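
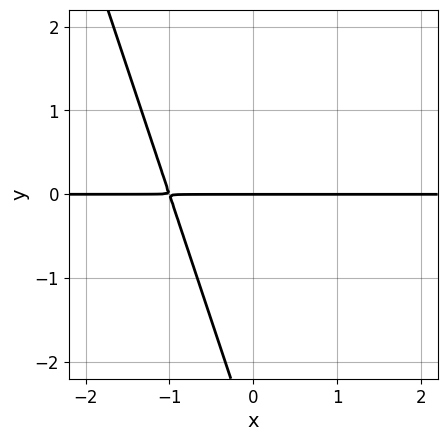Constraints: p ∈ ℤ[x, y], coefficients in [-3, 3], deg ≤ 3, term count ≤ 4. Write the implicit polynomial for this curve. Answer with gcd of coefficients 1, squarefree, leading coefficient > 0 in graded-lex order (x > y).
(a) Degree: a generic line meets the curve in up to 2 points, so deg p = 2.
(b) From the visible intercepts: it crosses the y-axis at the gridline y = 0; the visible x-axis segment lies entirely on the curve.
(c) Fitting integer coefficients to these (and the overall shape) gives p.

3*x*y + y^2 + 3*y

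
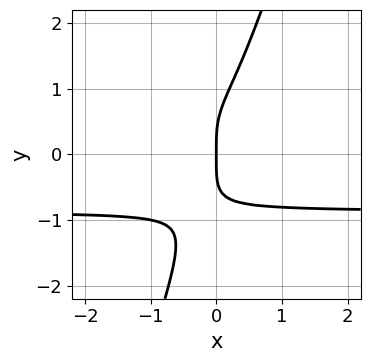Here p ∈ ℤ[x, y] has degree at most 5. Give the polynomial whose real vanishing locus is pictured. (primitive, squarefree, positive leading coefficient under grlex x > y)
3*x*y^3 - y^4 + 2*x

First, the degree is 4 — a generic line meets the curve in up to 4 points.
Then, checking where it meets the axes: one x-axis crossing is at x = 0; one y-axis crossing is at y = 0.
Finally, these observations pin down the coefficients.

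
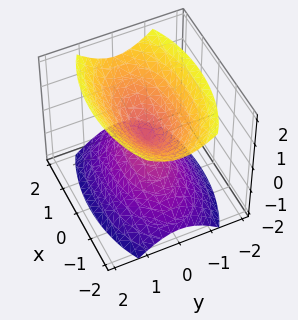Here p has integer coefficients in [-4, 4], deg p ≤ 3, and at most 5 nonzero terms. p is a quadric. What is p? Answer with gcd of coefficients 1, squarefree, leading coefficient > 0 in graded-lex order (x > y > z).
x^2 + 3*y^2 - 2*z^2

First, I count 2 distinct pieces. They look like related sheets of one shape, so recover p as a whole.
Then, the degree is 2 — a double cone through the origin; a quadric.
Next, symmetries: mirror symmetry x ↦ −x ⇒ only even powers of x; it's symmetric under z → −z, forcing even powers of z; it's symmetric under y → −y, forcing even powers of y.
Then, against the integer gridlines: one z-axis crossing is at z = 0; it meets the x-axis at x = 0 (among the integer gridlines); one y-axis crossing is at y = 0.
Finally, these observations pin down the coefficients.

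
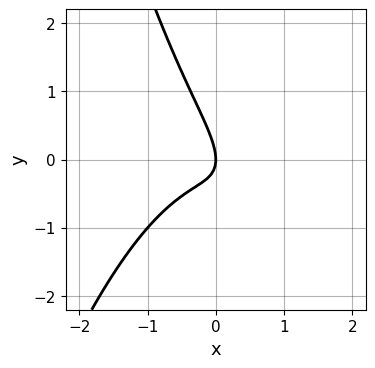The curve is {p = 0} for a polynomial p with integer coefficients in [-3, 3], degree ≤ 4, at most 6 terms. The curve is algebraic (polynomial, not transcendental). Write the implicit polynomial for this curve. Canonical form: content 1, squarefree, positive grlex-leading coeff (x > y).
First, deg p = 3. A generic line meets the curve in up to 3 points.
Next, checking where it meets the axes: it crosses the x-axis at the gridline x = 0; one y-axis crossing is at y = 0.
Finally, the integer polynomial consistent with all of this is the stated p.

3*x^3 + 3*x*y + 2*y^2 + 2*x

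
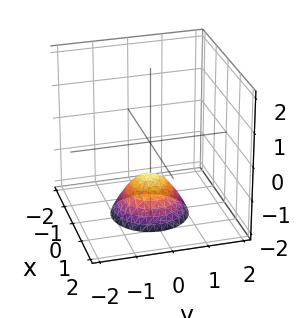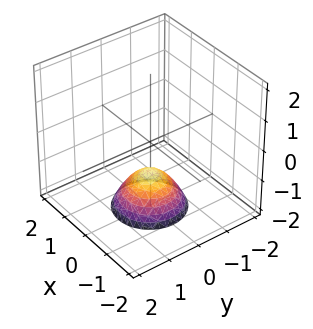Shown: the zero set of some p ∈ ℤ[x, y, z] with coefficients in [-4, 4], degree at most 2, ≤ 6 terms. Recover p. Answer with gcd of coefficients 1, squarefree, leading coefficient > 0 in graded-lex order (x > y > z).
The degree is 2 — the shape is more complex than any degree-1 surface.
Symmetry: every cross-section ⟂ z is a circle, so x, y appear only via x² + y².
From the visible intercepts: it crosses the z-axis at the gridline z = -1; it misses every integer gridline on the x-axis; a circular section at z = -2 has radius exactly 1; it misses every integer gridline on the y-axis.
Solving for integer coefficients yields p as stated.

x^2 + y^2 + z + 1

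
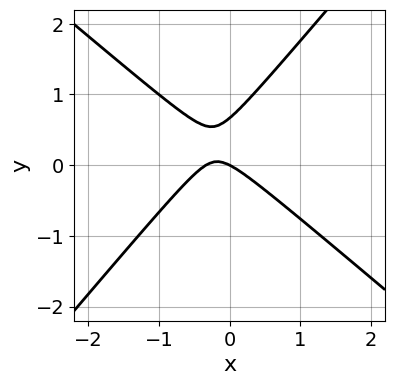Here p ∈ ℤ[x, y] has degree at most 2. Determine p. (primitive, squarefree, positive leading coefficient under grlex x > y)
Degree: the shape is more complex than any degree-1 curve, so deg p = 2.
From the visible intercepts: it crosses the y-axis at the gridline y = 0; it meets the x-axis at x = 0 (among the integer gridlines).
Together with the visible shape, these determine p as stated.

3*x^2 + x*y - 3*y^2 + x + 2*y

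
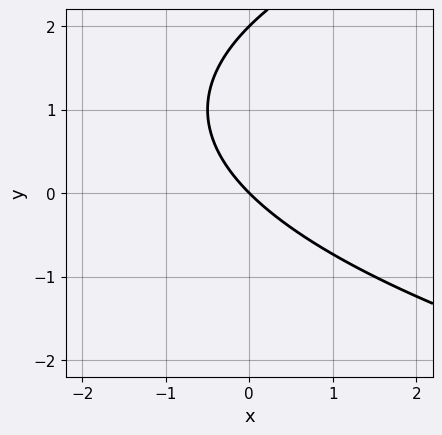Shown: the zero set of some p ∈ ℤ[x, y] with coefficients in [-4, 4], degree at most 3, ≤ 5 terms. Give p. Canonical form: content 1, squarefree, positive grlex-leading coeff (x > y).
First, deg p = 2. The shape is more complex than any degree-1 curve.
Then, observable constraints: the y-axis gridline crossings are at y ∈ {0, 2}; one x-axis crossing is at x = 0.
Finally, fitting integer coefficients to these (and the overall shape) gives p.

y^2 - 2*x - 2*y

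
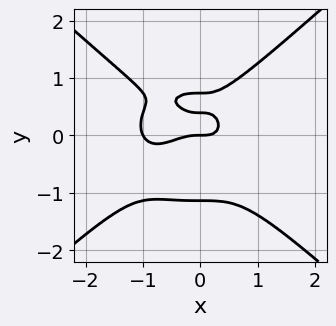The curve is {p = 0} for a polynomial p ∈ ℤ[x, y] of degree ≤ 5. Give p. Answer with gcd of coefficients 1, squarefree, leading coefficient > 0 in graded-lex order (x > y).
2*x^4 - 3*y^4 + 2*x^3 + 3*y^2 - y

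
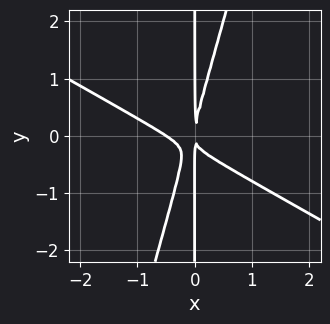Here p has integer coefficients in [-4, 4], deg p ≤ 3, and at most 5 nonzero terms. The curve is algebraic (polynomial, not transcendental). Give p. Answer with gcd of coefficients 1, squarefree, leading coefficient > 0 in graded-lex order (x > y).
deg p = 3. The shape is more complex than any degree-2 curve.
From the axis intercepts and sections: the visible y-axis segment lies entirely on the curve.
Assembling these constraints gives the stated polynomial.

2*x^3 + 3*x^2*y - x*y^2 + x^2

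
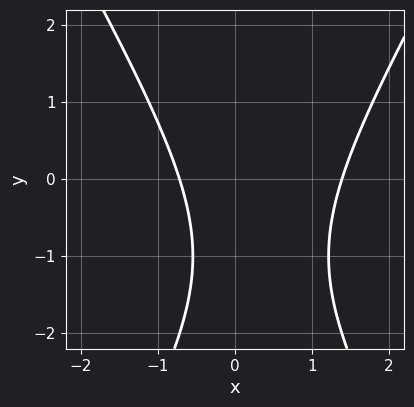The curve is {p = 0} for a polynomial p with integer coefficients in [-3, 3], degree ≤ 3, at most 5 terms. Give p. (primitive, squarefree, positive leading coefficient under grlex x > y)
3*x^2 - y^2 - 2*x - 2*y - 3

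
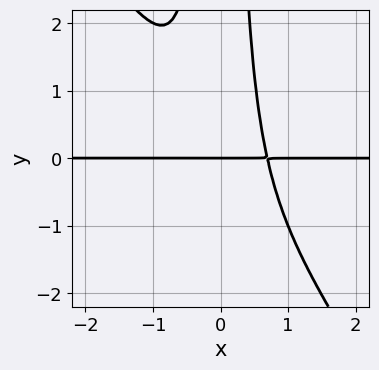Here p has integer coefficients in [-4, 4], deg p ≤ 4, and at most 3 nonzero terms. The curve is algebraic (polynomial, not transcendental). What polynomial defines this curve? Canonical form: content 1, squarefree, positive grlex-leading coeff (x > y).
3*x^3*y + 2*x^2*y^2 - y

deg p = 4. The shape is more complex than any degree-3 curve.
Against the integer gridlines: every point of the x-axis in the box is on the curve; it meets the y-axis at y = 0 (among the integer gridlines).
Assembling these constraints gives the stated polynomial.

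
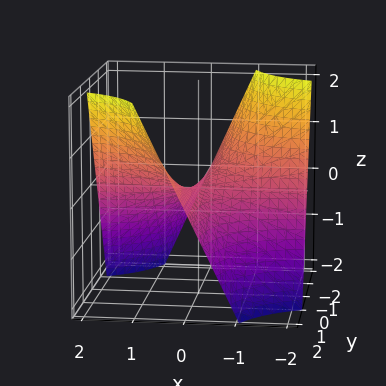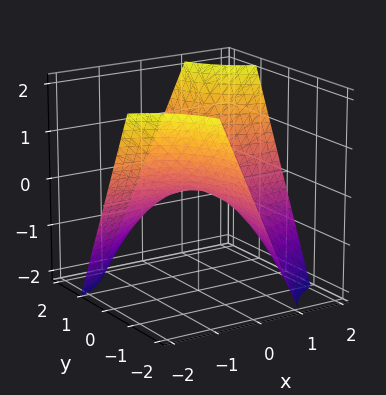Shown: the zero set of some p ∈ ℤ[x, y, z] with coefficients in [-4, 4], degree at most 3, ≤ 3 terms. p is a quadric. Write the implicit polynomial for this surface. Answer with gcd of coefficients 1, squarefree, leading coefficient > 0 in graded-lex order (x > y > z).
x*y - z

1. Degree: a hyperbolic paraboloid; a quadric, so deg p = 2.
2. Checking where it meets the axes: every point of the y-axis in the box is on the surface; it meets the z-axis at z = 0 (among the integer gridlines).
3. Together with the visible shape, these determine p as stated. Check: (-1, 0, 0) on the x-axis lies on the surface, and p(-1, 0, 0) = 0. ✓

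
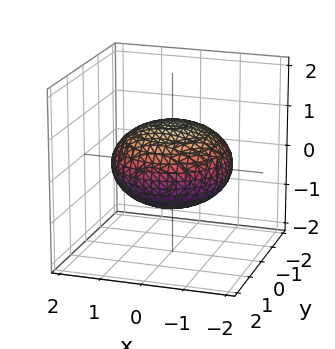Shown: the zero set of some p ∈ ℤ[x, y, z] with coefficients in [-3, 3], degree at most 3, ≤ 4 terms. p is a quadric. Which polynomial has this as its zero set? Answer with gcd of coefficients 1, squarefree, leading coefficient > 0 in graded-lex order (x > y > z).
(a) deg p = 2. Bounded and convex; a quadric.
(b) By symmetry, every cross-section ⟂ z is a circle, so x, y appear only via x² + y²; the z ↦ −z reflection is a symmetry, so z appears only in even powers.
(c) Checking where it meets the axes: the z-axis gridline crossings are at z ∈ {-1, 1}; a circular section at z = 0 has radius between 1 and 2.
(d) Assembling these constraints gives the stated polynomial.

x^2 + y^2 + 2*z^2 - 2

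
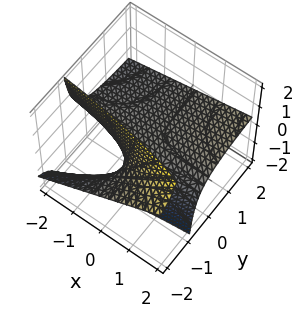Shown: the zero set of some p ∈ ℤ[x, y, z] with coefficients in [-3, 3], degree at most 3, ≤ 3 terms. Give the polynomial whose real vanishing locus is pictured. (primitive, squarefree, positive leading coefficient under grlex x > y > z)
x*y - 3*y*z - 3*z

(a) The degree is 2 — a generic line meets the surface in up to 2 points.
(b) Observable constraints: every point of the x-axis in the box is on the surface; one z-axis crossing is at z = 0.
(c) Solving for integer coefficients yields p as stated.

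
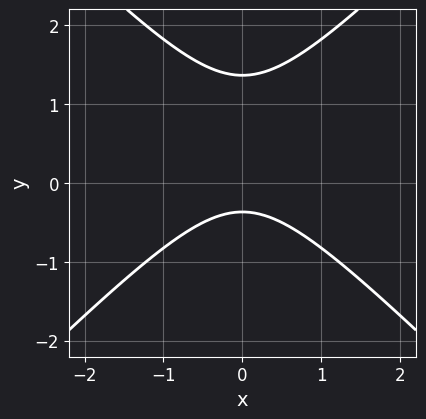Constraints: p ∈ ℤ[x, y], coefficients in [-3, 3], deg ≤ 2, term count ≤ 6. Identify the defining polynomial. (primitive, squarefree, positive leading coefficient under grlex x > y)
2*x^2 - 2*y^2 + 2*y + 1

(a) Degree: the shape is more complex than any degree-1 curve, so deg p = 2.
(b) Symmetries: mirror symmetry x ↦ −x ⇒ only even powers of x.
(c) Observable constraints: no x-intercept at any integer in the box.
(d) These observations pin down the coefficients.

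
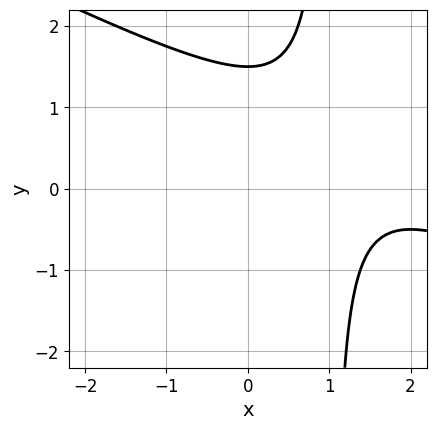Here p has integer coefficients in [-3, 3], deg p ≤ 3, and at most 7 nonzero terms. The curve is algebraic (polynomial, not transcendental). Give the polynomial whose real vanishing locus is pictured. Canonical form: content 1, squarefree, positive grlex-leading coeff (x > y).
x^2 + 2*x*y - 3*x - 2*y + 3

Degree: the shape is more complex than any degree-1 curve, so deg p = 2.
From the axis intercepts and sections: it misses every integer gridline on the x-axis.
These observations pin down the coefficients.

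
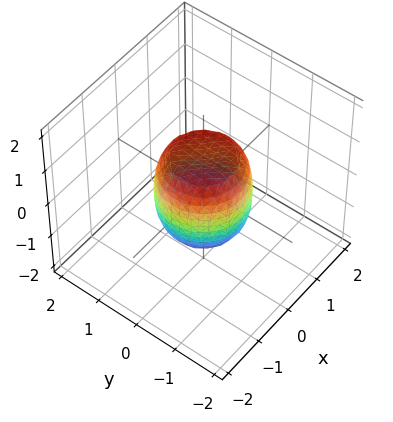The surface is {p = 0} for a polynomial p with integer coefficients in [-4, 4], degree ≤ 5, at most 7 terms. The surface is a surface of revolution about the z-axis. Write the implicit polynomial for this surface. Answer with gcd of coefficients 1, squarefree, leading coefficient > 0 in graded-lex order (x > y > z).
2*x^4 + 4*x^2*y^2 + 2*y^4 - x^2 - y^2 + z^2 - 1

(a) Degree: no degree-3 surface has this shape, so deg p = 4.
(b) Symmetries: rotational symmetry about the z-axis ⇒ p depends on x, y only through x² + y².
(c) Observable constraints: among the integer gridlines, it crosses the z-axis at z ∈ {-1, 1}; among the integer gridlines, it crosses the x-axis at x ∈ {-1, 1}; among the integer gridlines, it crosses the y-axis at y ∈ {-1, 1}.
(d) Assembling these constraints gives the stated polynomial.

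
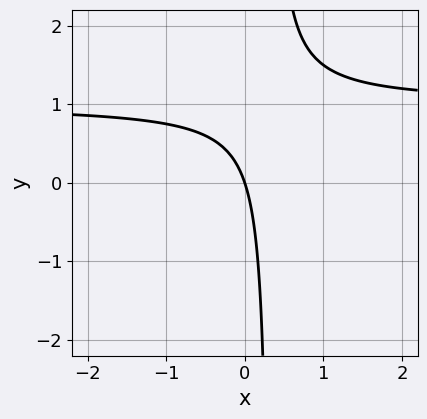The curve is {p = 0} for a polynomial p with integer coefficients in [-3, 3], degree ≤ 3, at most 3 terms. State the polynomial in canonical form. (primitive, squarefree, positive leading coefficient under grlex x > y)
3*x*y - 3*x - y

The degree is 2 — a generic line meets the curve in up to 2 points.
Reading off the gridlines: it meets the x-axis at x = 0 (among the integer gridlines); it crosses the y-axis at the gridline y = 0.
Fitting integer coefficients to these (and the overall shape) gives p.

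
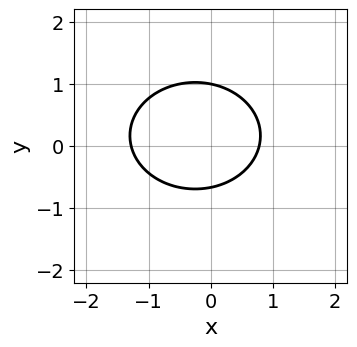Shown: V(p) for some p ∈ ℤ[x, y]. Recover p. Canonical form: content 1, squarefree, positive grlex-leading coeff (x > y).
2*x^2 + 3*y^2 + x - y - 2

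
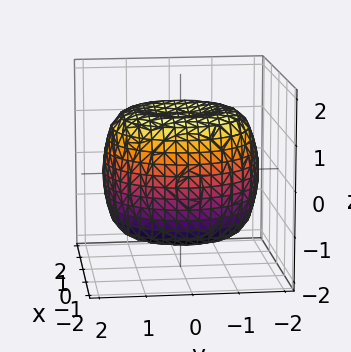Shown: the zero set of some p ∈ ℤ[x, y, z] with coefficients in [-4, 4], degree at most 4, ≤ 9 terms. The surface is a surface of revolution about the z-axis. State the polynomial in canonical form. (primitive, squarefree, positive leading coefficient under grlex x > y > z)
x^4 + 2*x^2*y^2 + y^4 - 2*x^2 - 2*y^2 + 2*z^2 - 3

The degree is 4 — a generic line meets the surface in up to 4 points.
By symmetry, every cross-section ⟂ z is a circle, so x, y appear only via x² + y².
Checking where it meets the axes: a circular section at z = 0 has radius between 1 and 2.
Putting this together gives p.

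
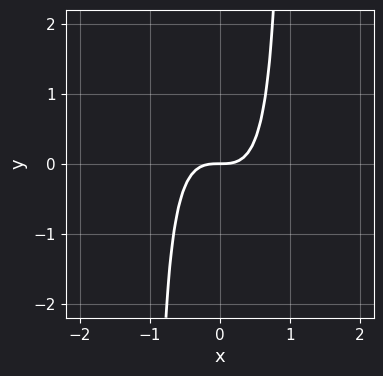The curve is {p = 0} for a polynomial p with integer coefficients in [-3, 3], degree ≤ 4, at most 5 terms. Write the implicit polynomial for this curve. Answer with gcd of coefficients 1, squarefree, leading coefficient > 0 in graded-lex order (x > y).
1. deg p = 3.
2. From the visible intercepts: it crosses the y-axis at the gridline y = 0; it crosses the x-axis at the gridline x = 0.
3. Assembling these constraints gives the stated polynomial.

2*x^3 + x^2*y - y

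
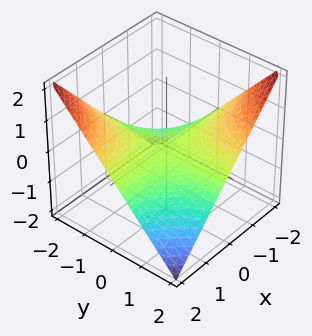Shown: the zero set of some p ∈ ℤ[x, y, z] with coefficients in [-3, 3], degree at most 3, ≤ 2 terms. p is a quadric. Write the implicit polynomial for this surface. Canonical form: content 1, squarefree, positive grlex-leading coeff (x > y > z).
deg p = 2. A saddle surface; a quadric.
Reading off the gridlines: every point of the y-axis in the box is on the surface; every point of the x-axis in the box is on the surface.
These observations pin down the coefficients.

x*y + 2*z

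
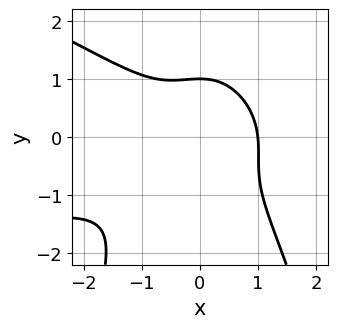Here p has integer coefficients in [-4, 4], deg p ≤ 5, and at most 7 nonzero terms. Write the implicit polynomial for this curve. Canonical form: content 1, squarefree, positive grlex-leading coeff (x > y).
x^3*y + 3*x^2*y^2 + 3*x^3 + 3*y^3 - 3

(a) deg p = 4.
(b) Reading off the gridlines: it meets the x-axis at x = 1 (among the integer gridlines); it crosses the y-axis at the gridline y = 1.
(c) The integer polynomial consistent with all of this is the stated p.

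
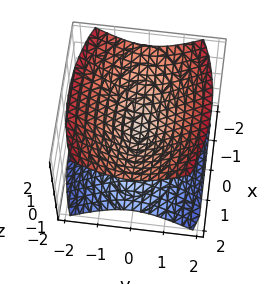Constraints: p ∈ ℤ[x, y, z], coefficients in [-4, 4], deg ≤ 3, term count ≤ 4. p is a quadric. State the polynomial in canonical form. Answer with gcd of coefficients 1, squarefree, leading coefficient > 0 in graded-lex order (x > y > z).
The picture has 2 separate pieces.
The degree is 2 — a double cone through the origin; a quadric.
Symmetries: mirror symmetry y ↦ −y ⇒ only even powers of y; mirror symmetry x ↦ −x ⇒ only even powers of x; mirror symmetry z ↦ −z ⇒ only even powers of z.
Reading off the gridlines: one y-axis crossing is at y = 0; it crosses the x-axis at the gridline x = 0.
Together with the visible shape, these determine p as stated.

x^2 + 3*y^2 - 3*z^2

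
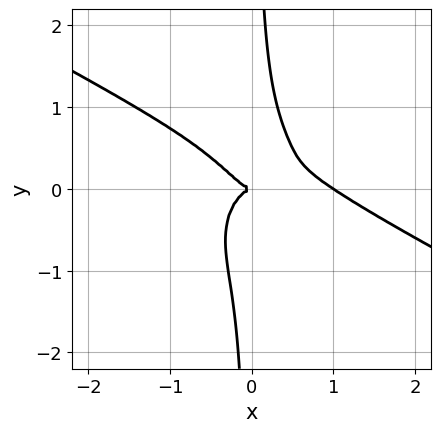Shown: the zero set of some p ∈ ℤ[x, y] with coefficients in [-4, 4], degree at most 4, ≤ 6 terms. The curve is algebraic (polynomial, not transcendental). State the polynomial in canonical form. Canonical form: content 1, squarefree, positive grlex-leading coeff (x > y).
2*x^4 + 3*x^3*y + 3*x*y^3 - 2*x^3 - y^2

First, deg p = 4. No degree-3 curve has this shape.
Then, reading off the gridlines: it crosses the y-axis at the gridline y = 0; among the integer gridlines, it crosses the x-axis at x ∈ {0, 1}.
Finally, the integer polynomial consistent with all of this is the stated p.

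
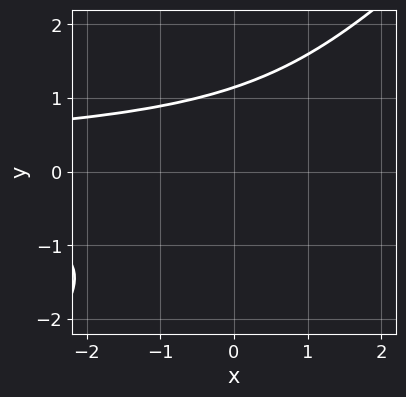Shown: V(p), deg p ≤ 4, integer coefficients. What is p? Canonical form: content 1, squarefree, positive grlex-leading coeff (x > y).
First, degree: the shape is more complex than any degree-2 curve, so deg p = 3.
Next, from the axis intercepts and sections: it misses every integer gridline on the x-axis.
Finally, fitting integer coefficients to these (and the overall shape) gives p.

2*x*y^2 - 2*y^3 + 3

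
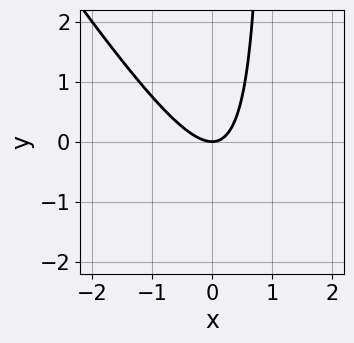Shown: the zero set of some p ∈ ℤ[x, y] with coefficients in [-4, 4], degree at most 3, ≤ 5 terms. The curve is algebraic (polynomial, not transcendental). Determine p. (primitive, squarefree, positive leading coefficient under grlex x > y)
3*x^2 + 2*x*y - 2*y

1. The degree is 2 — the shape is more complex than any degree-1 curve.
2. Reading off the gridlines: it meets the x-axis at x = 0 (among the integer gridlines); it crosses the y-axis at the gridline y = 0.
3. Matching integer coefficients to the picture gives p.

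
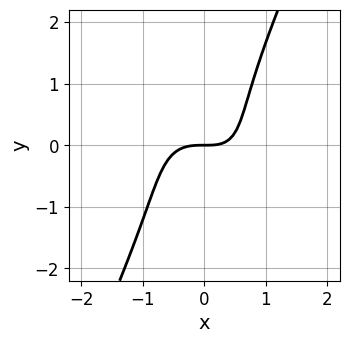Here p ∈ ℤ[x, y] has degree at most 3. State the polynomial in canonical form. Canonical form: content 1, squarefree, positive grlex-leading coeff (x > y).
1. Degree: a generic line meets the curve in up to 3 points, so deg p = 3.
2. From the axis intercepts and sections: it crosses the y-axis at the gridline y = 0; it meets the x-axis at x = 0 (among the integer gridlines).
3. Assembling these constraints gives the stated polynomial.

3*x^3 + 3*x^2*y - y^3 + x*y - 3*y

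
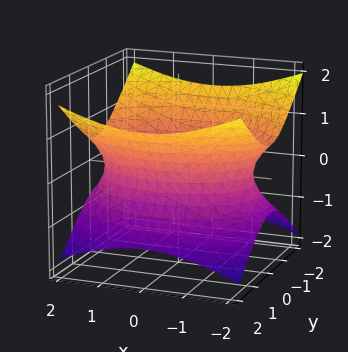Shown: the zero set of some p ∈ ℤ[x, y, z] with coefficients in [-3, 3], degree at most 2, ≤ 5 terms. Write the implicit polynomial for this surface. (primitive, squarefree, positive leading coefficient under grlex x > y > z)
x^2 + 2*y^2 - 3*z^2 - 3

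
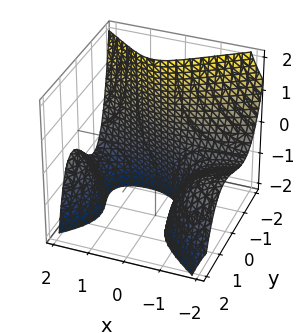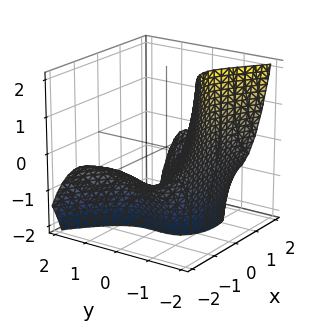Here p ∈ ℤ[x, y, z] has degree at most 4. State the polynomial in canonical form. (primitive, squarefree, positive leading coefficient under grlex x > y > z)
x^2*y - 2*x^2*z - 3*y^3 + 2*x*z - 3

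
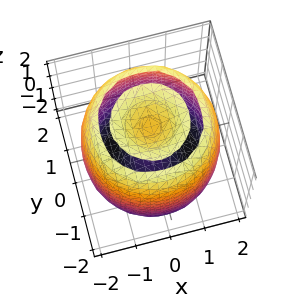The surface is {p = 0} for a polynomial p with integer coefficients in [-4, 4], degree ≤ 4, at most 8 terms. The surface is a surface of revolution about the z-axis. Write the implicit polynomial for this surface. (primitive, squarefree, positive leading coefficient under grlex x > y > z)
x^4 + 2*x^2*y^2 + y^4 - 3*x^2 - 3*y^2 + z^2 - 2

1. There are 2 components.
2. deg p = 4.
3. Symmetries: rotational symmetry about the z-axis ⇒ p depends on x, y only through x² + y².
4. Checking where it meets the axes: a circular section at z = 0 has radius between 1 and 2.
5. Together with the visible shape, these determine p as stated.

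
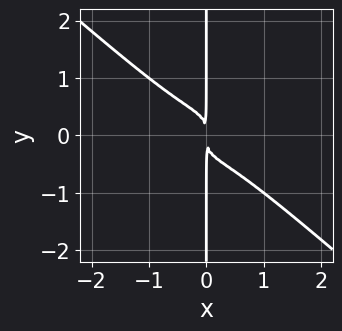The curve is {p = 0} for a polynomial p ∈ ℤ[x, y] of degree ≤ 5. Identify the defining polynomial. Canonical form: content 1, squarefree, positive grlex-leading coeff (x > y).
(a) The degree is 4 — a generic line meets the curve in up to 4 points.
(b) From the visible intercepts: every point of the y-axis in the box is on the curve.
(c) Matching integer coefficients to the picture gives p.

2*x^4 + 3*x*y^3 + x^2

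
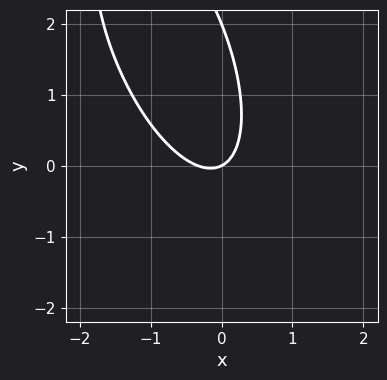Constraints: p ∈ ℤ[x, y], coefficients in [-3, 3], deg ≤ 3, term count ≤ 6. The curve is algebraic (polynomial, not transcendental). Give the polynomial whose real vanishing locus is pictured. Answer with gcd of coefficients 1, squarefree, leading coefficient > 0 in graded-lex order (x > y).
3*x^2 + 2*x*y + y^2 + x - 2*y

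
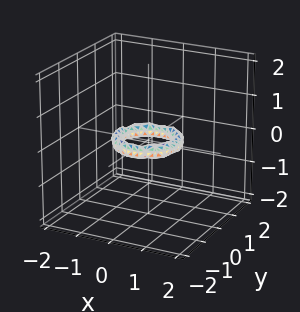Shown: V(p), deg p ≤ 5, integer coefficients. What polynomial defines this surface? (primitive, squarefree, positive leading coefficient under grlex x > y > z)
(a) Degree: a generic line meets the surface in up to 4 points, so deg p = 4.
(b) By symmetry, every cross-section ⟂ z is a circle, so x, y appear only via x² + y².
(c) Reading off the gridlines: no z-intercept at any integer in the box; the y-axis gridline crossings are at y ∈ {-1, 1}; among the integer gridlines, it crosses the x-axis at x ∈ {-1, 1}; a circular section at z = 0 has radius between 0 and 1.
(d) Together with the visible shape, these determine p as stated.

2*x^4 + 4*x^2*y^2 + 2*y^4 - 3*x^2 - 3*y^2 + 3*z^2 + 1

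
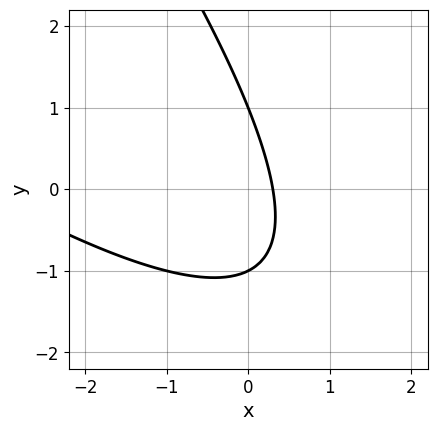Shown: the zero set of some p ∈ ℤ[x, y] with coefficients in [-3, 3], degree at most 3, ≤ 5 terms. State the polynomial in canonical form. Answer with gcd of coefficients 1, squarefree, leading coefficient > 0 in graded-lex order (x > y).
x^2 + 2*x*y + y^2 + 3*x - 1

1. The degree is 2 — no degree-1 curve has this shape.
2. Reading off the gridlines: the y-axis gridline crossings are at y ∈ {-1, 1}.
3. Solving for integer coefficients yields p as stated.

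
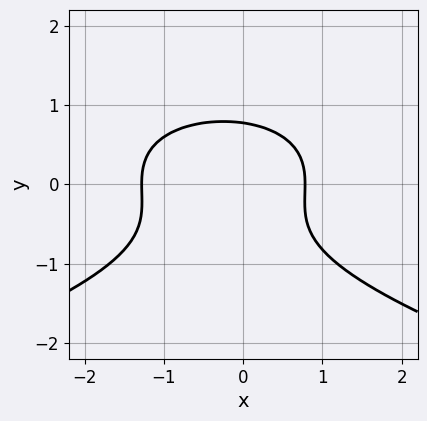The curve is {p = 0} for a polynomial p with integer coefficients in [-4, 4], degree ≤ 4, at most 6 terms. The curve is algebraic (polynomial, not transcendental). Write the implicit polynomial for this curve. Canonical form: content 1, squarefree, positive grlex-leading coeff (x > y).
1. The degree is 3 — no degree-2 curve has this shape.
2. Putting this together gives p.

3*y^3 + 2*x^2 + y^2 + x - 2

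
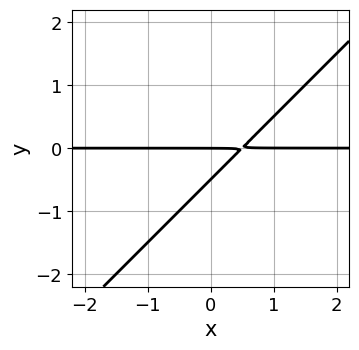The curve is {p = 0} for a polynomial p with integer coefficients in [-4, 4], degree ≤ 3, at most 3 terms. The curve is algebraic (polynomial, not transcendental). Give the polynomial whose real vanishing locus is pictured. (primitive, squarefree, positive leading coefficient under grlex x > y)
2*x*y - 2*y^2 - y

(a) Degree: a generic line meets the curve in up to 2 points, so deg p = 2.
(b) Reading off the gridlines: one y-axis crossing is at y = 0; the visible x-axis segment lies entirely on the curve.
(c) The integer polynomial consistent with all of this is the stated p.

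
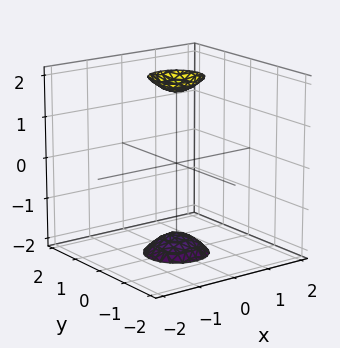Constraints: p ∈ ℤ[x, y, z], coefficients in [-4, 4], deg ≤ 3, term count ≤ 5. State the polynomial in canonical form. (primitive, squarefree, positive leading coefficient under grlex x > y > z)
3*x^2 + 3*y^2 - z^2 + 3

The picture has 2 separate pieces. Treating them together as one polynomial.
The degree is 2 — two separate bowl-shaped sheets opening away from each other; a quadric.
Symmetries: it's symmetric under z → −z, forcing even powers of z; the surface is invariant under rotation about z: p = q(x² + y², z).
From the visible intercepts: the surface avoids every integer y-axis point in the box; a circular section at z = -2 has radius between 0 and 1; the surface avoids every integer x-axis point in the box.
The integer polynomial consistent with all of this is the stated p.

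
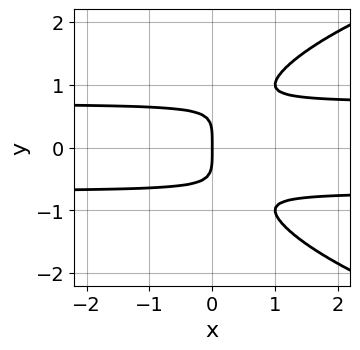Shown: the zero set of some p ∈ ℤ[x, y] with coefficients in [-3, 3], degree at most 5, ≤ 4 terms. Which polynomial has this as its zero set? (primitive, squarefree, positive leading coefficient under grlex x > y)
First, the degree is 4 — the shape is more complex than any degree-3 curve.
Next, symmetries: it's symmetric under y → −y, forcing even powers of y.
Next, checking where it meets the axes: it crosses the x-axis at the gridline x = 0; it crosses the y-axis at the gridline y = 0.
Finally, these observations pin down the coefficients.

y^4 - 2*x*y^2 + x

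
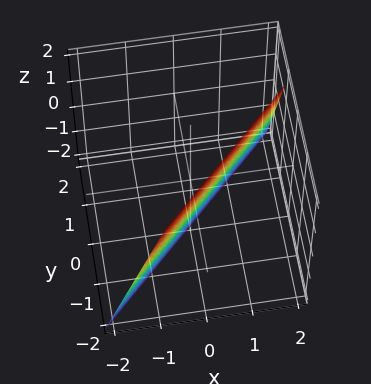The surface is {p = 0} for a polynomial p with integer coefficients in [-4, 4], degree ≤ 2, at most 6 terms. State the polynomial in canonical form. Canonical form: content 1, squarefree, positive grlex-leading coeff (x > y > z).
3*x - 3*y - z - 2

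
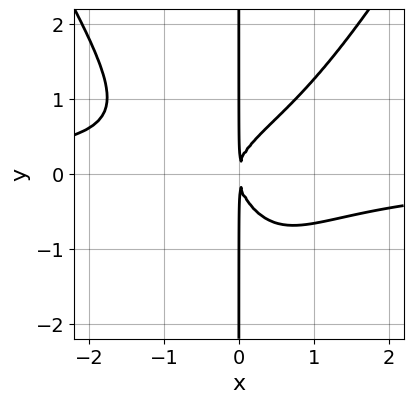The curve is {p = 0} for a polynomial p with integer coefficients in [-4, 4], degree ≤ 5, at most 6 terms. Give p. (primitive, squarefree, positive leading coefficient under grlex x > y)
3*x^3*y - x*y^3 - 3*x*y^2 + 3*x^2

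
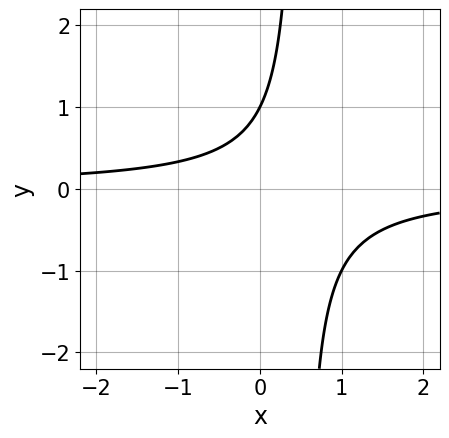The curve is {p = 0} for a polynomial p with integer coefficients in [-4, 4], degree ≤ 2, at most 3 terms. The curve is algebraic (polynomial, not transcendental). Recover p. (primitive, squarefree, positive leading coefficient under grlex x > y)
First, deg p = 2.
Next, against the integer gridlines: no x-intercept at any integer in the box; it meets the y-axis at y = 1 (among the integer gridlines).
Finally, the integer polynomial consistent with all of this is the stated p.

2*x*y - y + 1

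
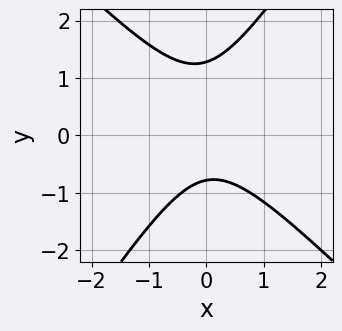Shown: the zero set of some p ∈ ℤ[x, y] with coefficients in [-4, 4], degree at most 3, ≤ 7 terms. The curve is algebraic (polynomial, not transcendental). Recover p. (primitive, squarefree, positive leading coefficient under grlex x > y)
Degree: a generic line meets the curve in up to 2 points, so deg p = 2.
Observable constraints: the curve avoids every integer x-axis point in the box.
The integer polynomial consistent with all of this is the stated p.

3*x^2 + x*y - 2*y^2 + y + 2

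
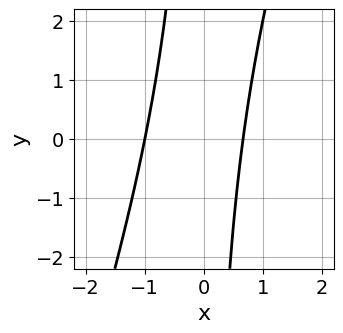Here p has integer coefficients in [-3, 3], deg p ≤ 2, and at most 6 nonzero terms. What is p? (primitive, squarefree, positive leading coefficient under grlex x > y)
3*x^2 - x*y + x - 2

(a) Degree: no degree-1 curve has this shape, so deg p = 2.
(b) From the visible intercepts: it crosses the x-axis at the gridline x = -1; it misses every integer gridline on the y-axis.
(c) Together with the visible shape, these determine p as stated.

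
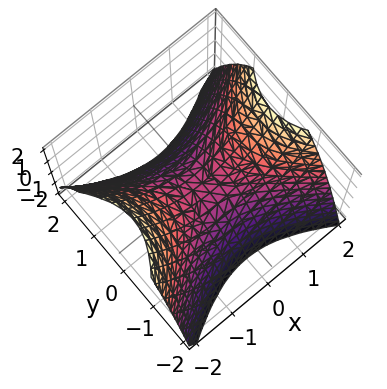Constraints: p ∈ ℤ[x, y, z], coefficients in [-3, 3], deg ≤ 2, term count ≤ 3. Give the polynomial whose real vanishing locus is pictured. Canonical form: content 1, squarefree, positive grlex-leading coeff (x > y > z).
(a) deg p = 2.
(b) Symmetries: the y ↦ −y reflection is a symmetry, so y appears only in even powers; it's symmetric under x → −x, forcing even powers of x.
(c) Against the integer gridlines: one y-axis crossing is at y = 0; it crosses the x-axis at the gridline x = 0; it meets the z-axis at z = 0 (among the integer gridlines).
(d) The integer polynomial consistent with all of this is the stated p.

2*x^2 - 3*y^2 - 3*z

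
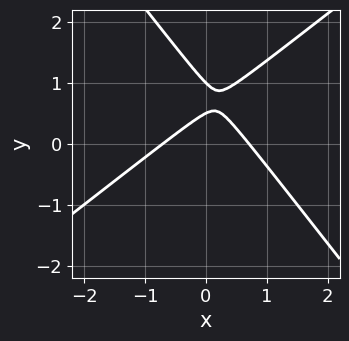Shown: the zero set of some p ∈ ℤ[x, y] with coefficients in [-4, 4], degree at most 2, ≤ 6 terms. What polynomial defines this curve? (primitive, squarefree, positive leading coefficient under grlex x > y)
2*x^2 - x*y - 2*y^2 + 3*y - 1

1. The degree is 2 — the shape is more complex than any degree-1 curve.
2. From the visible intercepts: it meets the y-axis at y = 1 (among the integer gridlines).
3. Fitting integer coefficients to these (and the overall shape) gives p.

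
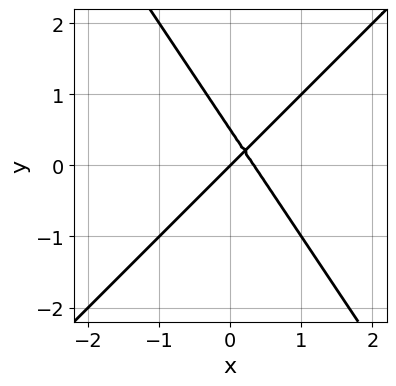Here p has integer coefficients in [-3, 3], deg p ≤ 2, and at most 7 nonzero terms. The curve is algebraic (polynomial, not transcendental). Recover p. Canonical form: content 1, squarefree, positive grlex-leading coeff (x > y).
First, the degree is 2 — no degree-1 curve has this shape.
Then, against the integer gridlines: one y-axis crossing is at y = 0; one x-axis crossing is at x = 0.
Finally, the integer polynomial consistent with all of this is the stated p.

3*x^2 - x*y - 2*y^2 - x + y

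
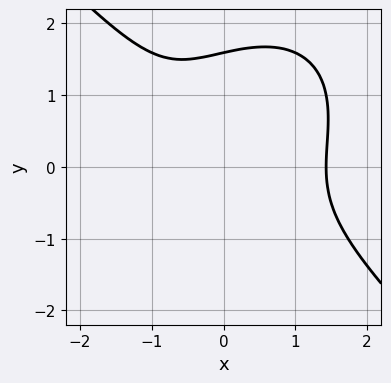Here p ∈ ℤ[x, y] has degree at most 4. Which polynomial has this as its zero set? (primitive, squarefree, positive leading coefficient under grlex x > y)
First, deg p = 3. A generic line meets the curve in up to 3 points.
Finally, solving for integer coefficients yields p as stated.

2*x^3 + 2*y^3 - 2*y^2 - 2*x - 3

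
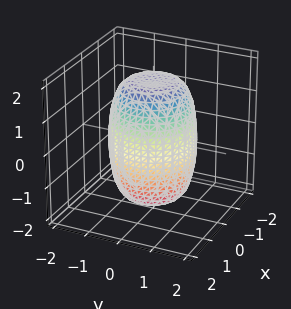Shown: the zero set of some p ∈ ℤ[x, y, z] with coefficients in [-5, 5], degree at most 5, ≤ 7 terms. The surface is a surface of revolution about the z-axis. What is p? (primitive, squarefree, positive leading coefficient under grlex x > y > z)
2*x^4 + 4*x^2*y^2 + 2*y^4 - x^2 - y^2 + z^2 - 3

(a) The degree is 4 — no degree-3 surface has this shape.
(b) Symmetry: the surface is invariant under rotation about z: p = q(x² + y², z).
(c) From the visible intercepts: a circular section at z = 1 has radius between 1 and 2.
(d) These observations pin down the coefficients.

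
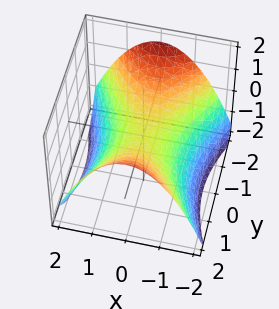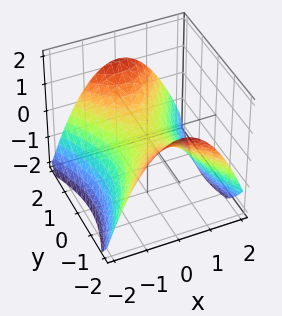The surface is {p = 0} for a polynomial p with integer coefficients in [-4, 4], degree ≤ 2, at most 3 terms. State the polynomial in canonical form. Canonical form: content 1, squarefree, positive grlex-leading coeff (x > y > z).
2*x^2 - y^2 + 3*z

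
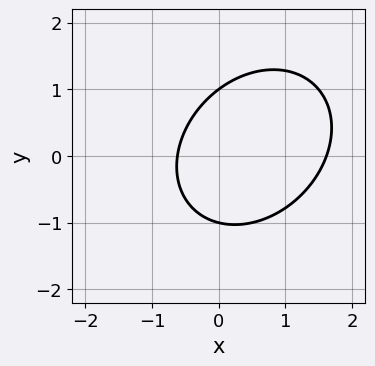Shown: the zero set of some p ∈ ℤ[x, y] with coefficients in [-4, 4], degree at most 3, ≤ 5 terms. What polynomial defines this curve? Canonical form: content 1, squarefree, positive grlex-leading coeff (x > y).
2*x^2 - x*y + 2*y^2 - 2*x - 2

deg p = 2. The shape is more complex than any degree-1 curve.
From the axis intercepts and sections: among the integer gridlines, it crosses the y-axis at y ∈ {-1, 1}.
Assembling these constraints gives the stated polynomial.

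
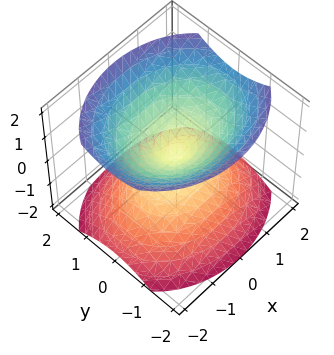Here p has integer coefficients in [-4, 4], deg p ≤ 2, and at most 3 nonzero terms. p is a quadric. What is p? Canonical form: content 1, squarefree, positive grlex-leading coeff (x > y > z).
2*x^2 + 3*y^2 - 3*z^2

The picture has 2 separate pieces.
deg p = 2.
Symmetries: the y ↦ −y reflection is a symmetry, so y appears only in even powers; it's symmetric under x → −x, forcing even powers of x; it's symmetric under z → −z, forcing even powers of z.
From the visible intercepts: it meets the x-axis at x = 0 (among the integer gridlines); it crosses the z-axis at the gridline z = 0; one y-axis crossing is at y = 0.
Solving for integer coefficients yields p as stated.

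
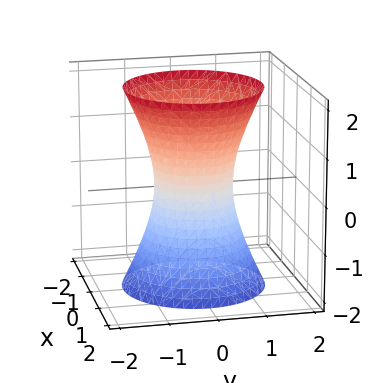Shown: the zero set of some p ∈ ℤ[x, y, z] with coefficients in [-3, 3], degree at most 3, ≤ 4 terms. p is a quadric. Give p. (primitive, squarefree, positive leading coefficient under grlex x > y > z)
3*x^2 + 3*y^2 - z^2 - 2

(a) The degree is 2 — an hourglass — one-sheet hyperboloid; a quadric.
(b) Symmetries: the z ↦ −z reflection is a symmetry, so z appears only in even powers; the z-axis is an axis of rotation, so x and y enter only as x² + y².
(c) Against the integer gridlines: a circular section at z = -1 has radius exactly 1; the surface avoids every integer z-axis point in the box.
(d) Putting this together gives p.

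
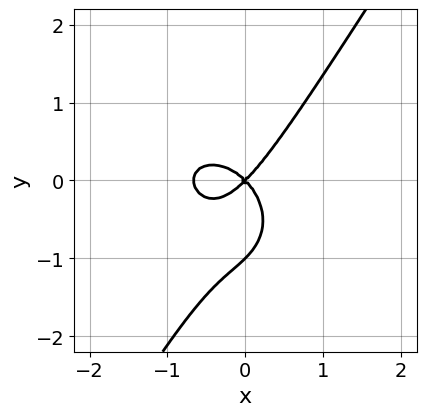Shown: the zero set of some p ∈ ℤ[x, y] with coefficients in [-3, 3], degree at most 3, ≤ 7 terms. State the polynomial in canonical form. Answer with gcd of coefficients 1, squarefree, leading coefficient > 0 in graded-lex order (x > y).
1. The degree is 3 — the shape is more complex than any degree-2 curve.
2. Reading off the gridlines: it crosses the x-axis at the gridline x = 0; the y-axis gridline crossings are at y ∈ {-1, 0}.
3. These observations pin down the coefficients.

3*x^3 + 2*x*y^2 - 2*y^3 + 2*x^2 - 2*y^2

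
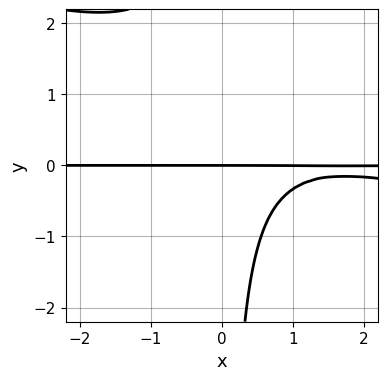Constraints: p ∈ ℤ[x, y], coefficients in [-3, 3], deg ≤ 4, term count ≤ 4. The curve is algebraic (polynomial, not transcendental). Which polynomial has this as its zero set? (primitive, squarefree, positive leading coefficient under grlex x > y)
1. Degree: no degree-2 curve has this shape, so deg p = 3.
2. Against the integer gridlines: it meets the y-axis at y = 0 (among the integer gridlines); the visible x-axis segment lies entirely on the curve.
3. Solving for integer coefficients yields p as stated.

x^2*y + 3*x*y^2 - 3*x*y + 3*y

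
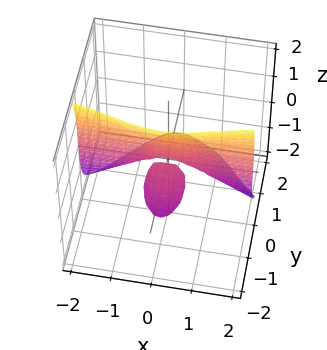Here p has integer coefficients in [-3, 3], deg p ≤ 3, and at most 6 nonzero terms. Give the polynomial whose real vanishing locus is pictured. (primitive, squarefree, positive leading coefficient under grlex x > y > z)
First, the picture has 2 separate pieces. Treating them together as one polynomial.
Next, degree: the shape is more complex than any degree-2 surface, so deg p = 3.
Then, from the axis intercepts and sections: every point of the x-axis in the box is on the surface; it crosses the y-axis at the gridline y = 0; one z-axis crossing is at z = 0.
Finally, matching integer coefficients to the picture gives p.

3*x^2*y + y^3 + y*z^2 + z^3 + 3*y*z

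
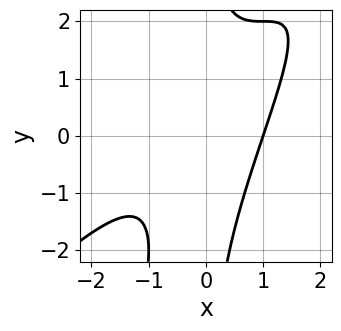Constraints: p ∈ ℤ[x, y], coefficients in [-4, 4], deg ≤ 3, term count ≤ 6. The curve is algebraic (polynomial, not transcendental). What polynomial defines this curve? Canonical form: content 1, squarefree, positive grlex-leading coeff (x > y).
1. deg p = 3. No degree-2 curve has this shape.
2. From the visible intercepts: it crosses the x-axis at the gridline x = 1; the curve avoids every integer y-axis point in the box.
3. The integer polynomial consistent with all of this is the stated p.

2*x^3 - 3*x^2*y + x*y^2 + x*y - 2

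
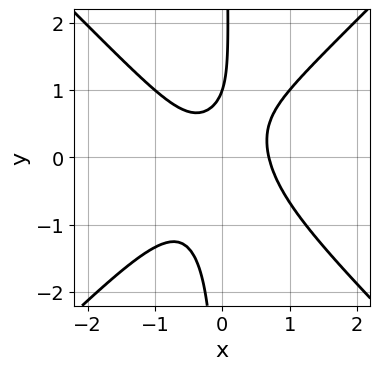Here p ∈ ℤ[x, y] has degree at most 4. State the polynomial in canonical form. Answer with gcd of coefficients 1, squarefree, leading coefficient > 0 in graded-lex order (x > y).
3*x^3 - 3*x*y^2 + y - 1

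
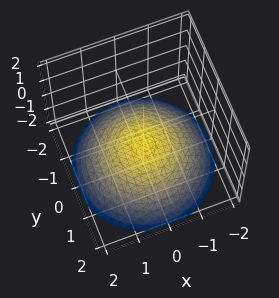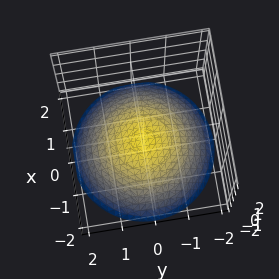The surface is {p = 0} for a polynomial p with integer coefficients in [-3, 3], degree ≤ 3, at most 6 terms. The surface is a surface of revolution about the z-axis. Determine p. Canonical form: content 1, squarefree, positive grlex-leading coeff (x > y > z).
x^2 + y^2 + 3*z + 2

1. Degree: no degree-1 surface has this shape, so deg p = 2.
2. Symmetries: every cross-section ⟂ z is a circle, so x, y appear only via x² + y².
3. Observable constraints: a circular section at z = -1 has radius exactly 1; the surface avoids every integer y-axis point in the box; the surface avoids every integer x-axis point in the box.
4. Together with the visible shape, these determine p as stated.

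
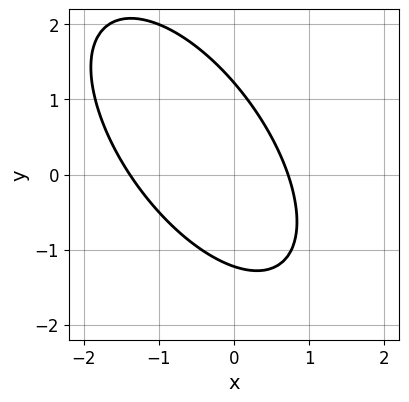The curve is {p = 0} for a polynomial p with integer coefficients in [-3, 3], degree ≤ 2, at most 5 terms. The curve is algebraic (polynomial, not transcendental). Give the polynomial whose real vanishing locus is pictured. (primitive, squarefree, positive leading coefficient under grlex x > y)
3*x^2 + 3*x*y + 2*y^2 + 2*x - 3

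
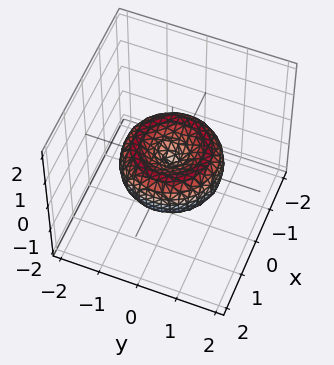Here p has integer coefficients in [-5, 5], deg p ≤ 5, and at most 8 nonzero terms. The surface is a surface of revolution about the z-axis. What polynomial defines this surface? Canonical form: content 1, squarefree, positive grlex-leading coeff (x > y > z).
1. The degree is 4 — no degree-3 surface has this shape.
2. Symmetries: the z-axis is an axis of rotation, so x and y enter only as x² + y².
3. Observable constraints: it meets the z-axis at z = 0 (among the integer gridlines); one y-axis crossing is at y = 0; one x-axis crossing is at x = 0; a circular section at z = 0 has radius between 1 and 2.
4. The integer polynomial consistent with all of this is the stated p.

2*x^4 + 4*x^2*y^2 + 2*y^4 - 3*x^2 - 3*y^2 + 3*z^2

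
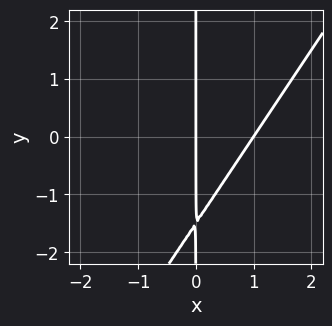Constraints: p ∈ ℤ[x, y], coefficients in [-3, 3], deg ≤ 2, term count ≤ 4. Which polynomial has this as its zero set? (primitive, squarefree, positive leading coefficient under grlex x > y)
3*x^2 - 2*x*y - 3*x

(a) deg p = 2.
(b) From the visible intercepts: the x-axis gridline crossings are at x ∈ {0, 1}; every point of the y-axis in the box is on the curve.
(c) Assembling these constraints gives the stated polynomial.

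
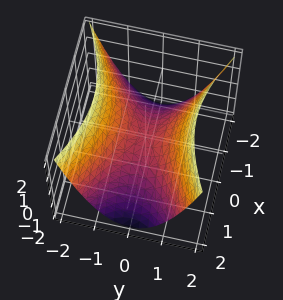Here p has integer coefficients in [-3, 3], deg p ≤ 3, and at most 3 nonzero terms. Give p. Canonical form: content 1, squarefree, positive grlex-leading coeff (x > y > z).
First, degree: a hyperbolic paraboloid; a quadric, so deg p = 2.
Then, symmetries: it's symmetric under y → −y, forcing even powers of y; the x ↦ −x reflection is a symmetry, so x appears only in even powers.
Next, from the axis intercepts and sections: it crosses the x-axis at the gridline x = 0; it crosses the y-axis at the gridline y = 0; it meets the z-axis at z = 0 (among the integer gridlines).
Finally, solving for integer coefficients yields p as stated.

x^2 - 2*y^2 + 2*z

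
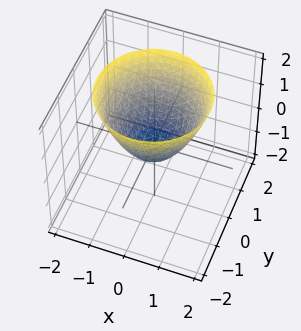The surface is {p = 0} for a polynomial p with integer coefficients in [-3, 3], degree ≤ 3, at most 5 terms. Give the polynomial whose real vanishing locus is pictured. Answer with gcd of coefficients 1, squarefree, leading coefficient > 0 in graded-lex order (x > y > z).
First, deg p = 2. The shape is more complex than any degree-1 surface.
Next, symmetries: rotational symmetry about the z-axis ⇒ p depends on x, y only through x² + y².
Next, reading off the gridlines: a circular section at z = 1 has radius between 1 and 2.
Finally, matching integer coefficients to the picture gives p.

3*x^2 + 3*y^2 - 3*z - 1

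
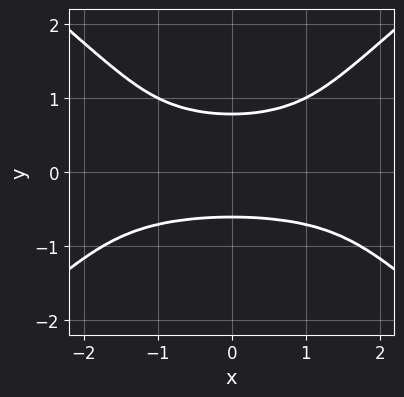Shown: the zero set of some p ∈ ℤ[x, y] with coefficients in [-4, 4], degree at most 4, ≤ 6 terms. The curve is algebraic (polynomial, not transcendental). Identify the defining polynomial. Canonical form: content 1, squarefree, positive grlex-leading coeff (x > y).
2*x^2*y^2 - 3*y^4 + 2*y^3 - 3*y^2 + 2

First, deg p = 4. No degree-3 curve has this shape.
Then, symmetries: it's symmetric under x → −x, forcing even powers of x.
Then, reading off the gridlines: the curve avoids every integer x-axis point in the box.
Finally, the integer polynomial consistent with all of this is the stated p.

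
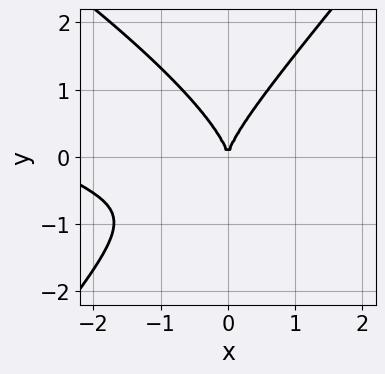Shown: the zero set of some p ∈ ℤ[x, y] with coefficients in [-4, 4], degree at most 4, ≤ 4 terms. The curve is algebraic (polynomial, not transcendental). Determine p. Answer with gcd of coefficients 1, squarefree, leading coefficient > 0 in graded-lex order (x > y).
x^3 + 2*x^2*y - 2*y^3 + 3*x^2

Degree: no degree-2 curve has this shape, so deg p = 3.
Reading off the gridlines: it crosses the y-axis at the gridline y = 0; it meets the x-axis at x = 0 (among the integer gridlines).
Matching integer coefficients to the picture gives p.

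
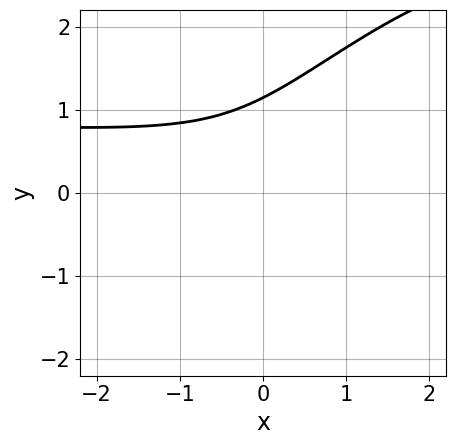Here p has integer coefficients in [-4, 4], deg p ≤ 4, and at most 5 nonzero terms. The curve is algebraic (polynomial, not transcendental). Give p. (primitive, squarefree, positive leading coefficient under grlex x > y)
2*x^2*y - 3*x*y^2 + 2*y^3 - 2*x^2 - 3

First, degree: a generic line meets the curve in up to 3 points, so deg p = 3.
Then, reading off the gridlines: it misses every integer gridline on the x-axis.
Finally, fitting integer coefficients to these (and the overall shape) gives p.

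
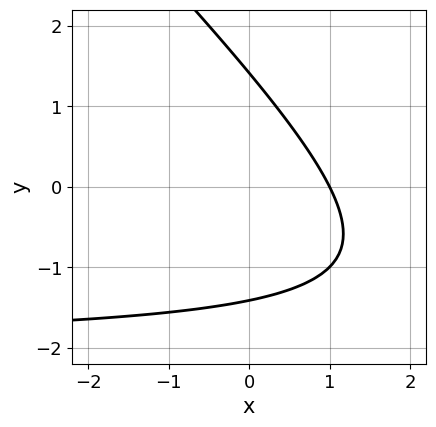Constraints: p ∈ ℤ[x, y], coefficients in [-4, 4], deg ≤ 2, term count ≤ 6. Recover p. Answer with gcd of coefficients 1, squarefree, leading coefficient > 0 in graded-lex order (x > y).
deg p = 2. No degree-1 curve has this shape.
Checking where it meets the axes: it meets the x-axis at x = 1 (among the integer gridlines).
Assembling these constraints gives the stated polynomial.

x*y + y^2 + 2*x - 2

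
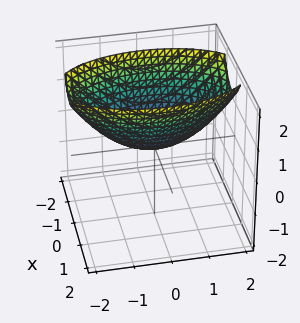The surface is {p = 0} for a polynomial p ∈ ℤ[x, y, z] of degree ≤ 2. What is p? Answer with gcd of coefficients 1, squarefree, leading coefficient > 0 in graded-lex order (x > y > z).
(a) Degree: a single bowl opening along one axis; a quadric, so deg p = 2.
(b) Symmetries: the y ↦ −y reflection is a symmetry, so y appears only in even powers; mirror symmetry x ↦ −x ⇒ only even powers of x.
(c) From the axis intercepts and sections: one z-axis crossing is at z = 0; it crosses the x-axis at the gridline x = 0; it crosses the y-axis at the gridline y = 0.
(d) Assembling these constraints gives the stated polynomial.

3*x^2 + y^2 - 3*z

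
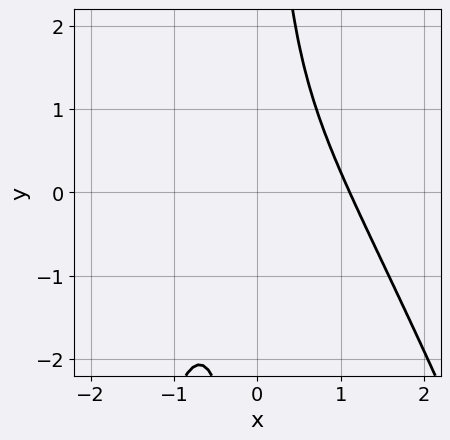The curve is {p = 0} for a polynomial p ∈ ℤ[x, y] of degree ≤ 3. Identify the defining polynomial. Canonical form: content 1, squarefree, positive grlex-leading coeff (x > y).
3*x^3 + x^2*y + 3*x*y - x - 3

(a) deg p = 3. No degree-2 curve has this shape.
(b) Checking where it meets the axes: it misses every integer gridline on the y-axis.
(c) Putting this together gives p.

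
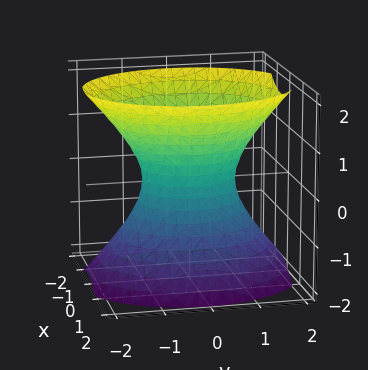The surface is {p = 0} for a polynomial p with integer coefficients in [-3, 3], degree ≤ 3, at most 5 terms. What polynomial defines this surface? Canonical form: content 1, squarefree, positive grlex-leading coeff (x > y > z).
3*x^2 + 2*y^2 - 2*z^2 - 2

First, deg p = 2.
Next, symmetries: the y ↦ −y reflection is a symmetry, so y appears only in even powers; the z ↦ −z reflection is a symmetry, so z appears only in even powers; the x ↦ −x reflection is a symmetry, so x appears only in even powers.
Next, reading off the gridlines: among the integer gridlines, it crosses the y-axis at y ∈ {-1, 1}; no z-intercept at any integer in the box.
Finally, solving for integer coefficients yields p as stated.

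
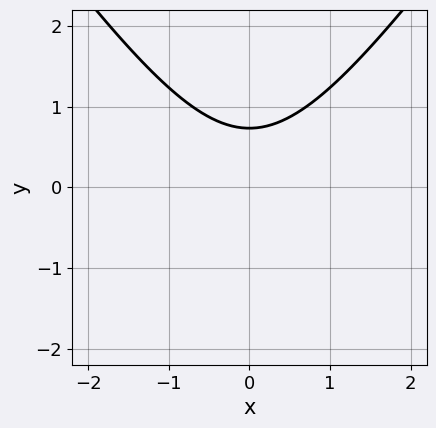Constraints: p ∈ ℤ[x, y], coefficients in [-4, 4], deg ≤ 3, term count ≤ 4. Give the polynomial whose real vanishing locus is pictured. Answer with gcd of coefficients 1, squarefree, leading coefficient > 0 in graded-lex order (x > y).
1. Degree: a generic line meets the curve in up to 2 points, so deg p = 2.
2. Symmetries: the x ↦ −x reflection is a symmetry, so x appears only in even powers.
3. Observable constraints: no x-intercept at any integer in the box.
4. These observations pin down the coefficients.

2*x^2 - y^2 - 2*y + 2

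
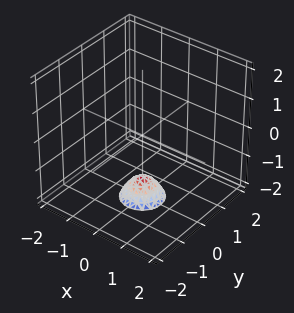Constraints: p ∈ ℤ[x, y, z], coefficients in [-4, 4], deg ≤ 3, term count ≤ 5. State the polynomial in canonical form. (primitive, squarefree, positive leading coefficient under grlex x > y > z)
3*x^2 + 3*y^2 + 2*z + 3

First, deg p = 2.
Then, symmetry: the z-axis is an axis of rotation, so x and y enter only as x² + y².
Then, observable constraints: it misses every integer gridline on the x-axis; a circular section at z = -2 has radius between 0 and 1.
Finally, assembling these constraints gives the stated polynomial.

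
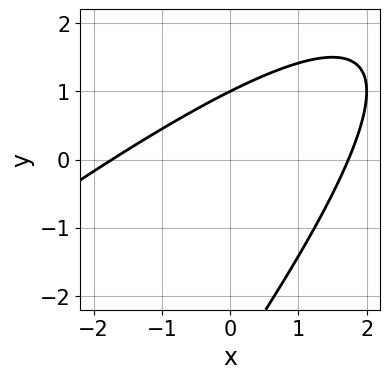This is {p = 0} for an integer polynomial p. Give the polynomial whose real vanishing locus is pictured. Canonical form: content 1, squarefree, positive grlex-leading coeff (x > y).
First, degree: no degree-1 curve has this shape, so deg p = 2.
Next, from the axis intercepts and sections: it crosses the y-axis at the gridline y = 1.
Finally, fitting integer coefficients to these (and the overall shape) gives p.

x^2 - 2*x*y + y^2 + 2*y - 3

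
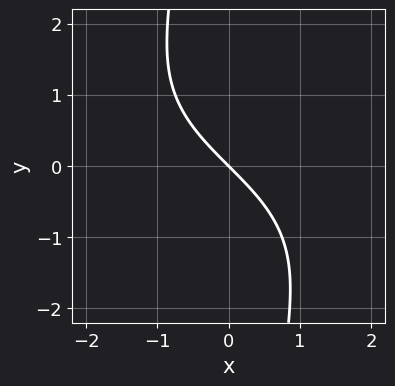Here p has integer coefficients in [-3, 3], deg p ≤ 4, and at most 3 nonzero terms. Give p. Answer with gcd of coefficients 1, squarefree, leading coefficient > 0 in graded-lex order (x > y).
(a) The degree is 3 — no degree-2 curve has this shape.
(b) Checking where it meets the axes: it crosses the y-axis at the gridline y = 0; one x-axis crossing is at x = 0.
(c) Together with the visible shape, these determine p as stated.

x*y^2 + 3*x + 3*y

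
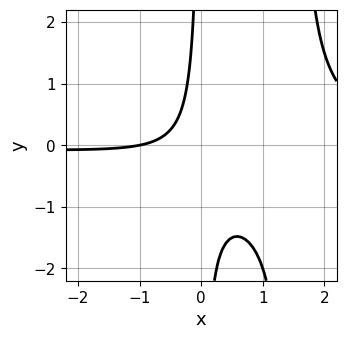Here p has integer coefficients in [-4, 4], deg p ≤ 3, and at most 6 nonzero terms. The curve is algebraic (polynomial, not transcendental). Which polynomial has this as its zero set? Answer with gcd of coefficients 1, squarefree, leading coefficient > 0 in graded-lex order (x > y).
2*x^2*y - 3*x*y - x - 1

(a) The degree is 3 — no degree-2 curve has this shape.
(b) Reading off the gridlines: one x-axis crossing is at x = -1; no y-intercept at any integer in the box.
(c) Matching integer coefficients to the picture gives p.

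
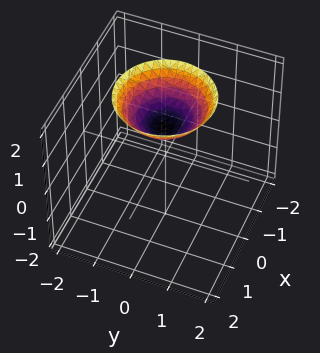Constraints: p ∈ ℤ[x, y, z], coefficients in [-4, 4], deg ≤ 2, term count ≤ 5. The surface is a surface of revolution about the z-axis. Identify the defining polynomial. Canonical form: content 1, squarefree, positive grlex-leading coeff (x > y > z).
2*x^2 + 2*y^2 - 3*z + 3

deg p = 2. A generic line meets the surface in up to 2 points.
Symmetries: the z-axis is an axis of rotation, so x and y enter only as x² + y².
Against the integer gridlines: it meets the z-axis at z = 1 (among the integer gridlines); no y-intercept at any integer in the box; the surface avoids every integer x-axis point in the box.
Putting this together gives p.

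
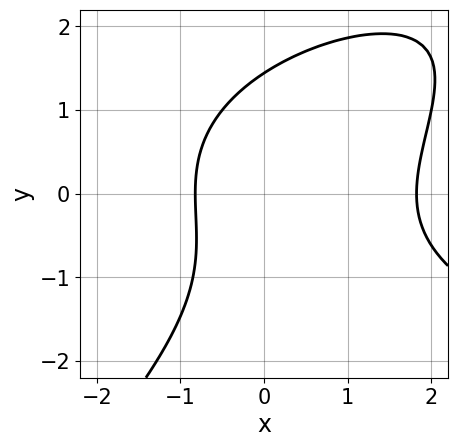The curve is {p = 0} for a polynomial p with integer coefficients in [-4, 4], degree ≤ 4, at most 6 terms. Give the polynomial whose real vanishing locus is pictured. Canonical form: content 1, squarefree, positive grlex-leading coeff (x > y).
First, degree: the shape is more complex than any degree-2 curve, so deg p = 3.
Finally, putting this together gives p.

x*y^2 - y^3 - 2*x^2 + 2*x + 3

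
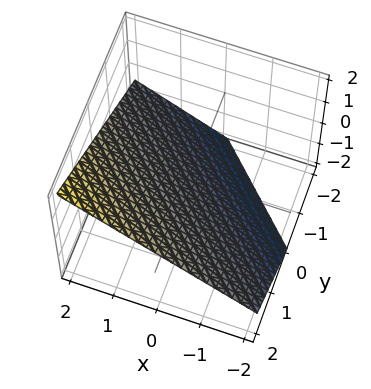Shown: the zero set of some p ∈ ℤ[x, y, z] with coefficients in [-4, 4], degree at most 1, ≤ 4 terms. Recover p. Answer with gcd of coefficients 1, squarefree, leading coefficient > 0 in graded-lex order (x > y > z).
2*x + 2*y - 3*z - 2

(a) The degree is 1 — every cross-section is a straight line — this is a plane.
(b) From the visible intercepts: it crosses the y-axis at the gridline y = 1; it meets the x-axis at x = 1 (among the integer gridlines).
(c) Matching integer coefficients to the picture gives p.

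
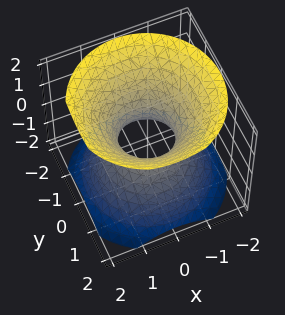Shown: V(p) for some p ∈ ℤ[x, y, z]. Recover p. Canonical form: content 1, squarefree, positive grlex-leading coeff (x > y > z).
3*x^2 + 3*y^2 - 3*z^2 - 2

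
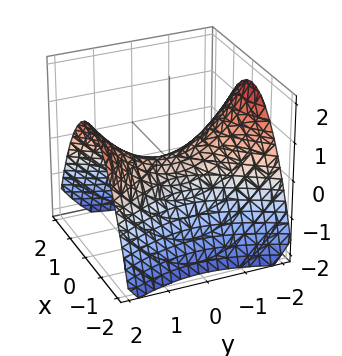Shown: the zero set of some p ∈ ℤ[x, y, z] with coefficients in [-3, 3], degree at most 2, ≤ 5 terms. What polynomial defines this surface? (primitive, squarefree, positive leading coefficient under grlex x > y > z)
2*x^2 - y^2 + 3*z

First, deg p = 2.
Next, symmetries: mirror symmetry y ↦ −y ⇒ only even powers of y; the x ↦ −x reflection is a symmetry, so x appears only in even powers.
Then, reading off the gridlines: it meets the z-axis at z = 0 (among the integer gridlines); one x-axis crossing is at x = 0.
Finally, fitting integer coefficients to these (and the overall shape) gives p.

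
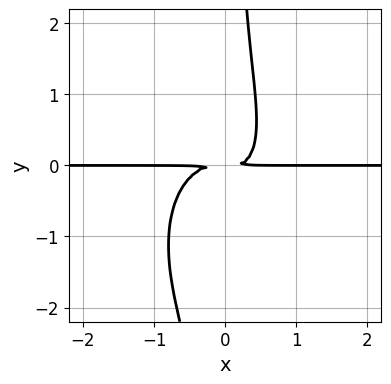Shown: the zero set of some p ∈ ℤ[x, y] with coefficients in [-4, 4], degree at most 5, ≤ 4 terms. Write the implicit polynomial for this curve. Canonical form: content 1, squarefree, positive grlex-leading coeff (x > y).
(a) deg p = 4. A generic line meets the curve in up to 4 points.
(b) From the visible intercepts: every point of the x-axis in the box is on the curve.
(c) Fitting integer coefficients to these (and the overall shape) gives p.

2*x^3*y + x*y^3 + x*y^2 - y^2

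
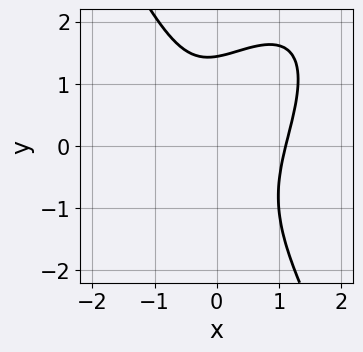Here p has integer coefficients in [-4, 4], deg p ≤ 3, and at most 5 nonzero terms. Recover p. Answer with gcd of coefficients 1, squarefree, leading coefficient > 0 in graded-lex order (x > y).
3*x^3 - 2*x^2*y + y^3 - x - 3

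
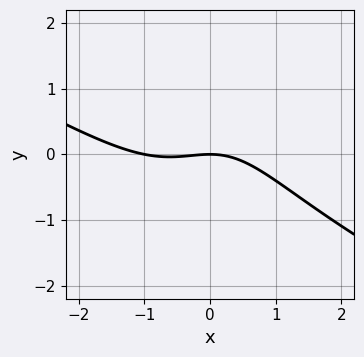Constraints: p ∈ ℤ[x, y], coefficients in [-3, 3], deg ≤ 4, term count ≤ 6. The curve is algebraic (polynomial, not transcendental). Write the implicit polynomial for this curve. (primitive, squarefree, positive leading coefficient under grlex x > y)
x^3 + 2*x^2*y + x^2 + 3*y

(a) Degree: no degree-2 curve has this shape, so deg p = 3.
(b) Reading off the gridlines: it meets the y-axis at y = 0 (among the integer gridlines); the x-axis gridline crossings are at x ∈ {-1, 0}.
(c) The integer polynomial consistent with all of this is the stated p.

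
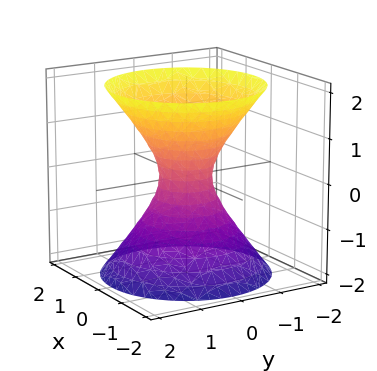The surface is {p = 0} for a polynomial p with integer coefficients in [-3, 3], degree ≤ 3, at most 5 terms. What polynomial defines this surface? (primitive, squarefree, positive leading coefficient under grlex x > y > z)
3*x^2 + 3*y^2 - 2*z^2 - 1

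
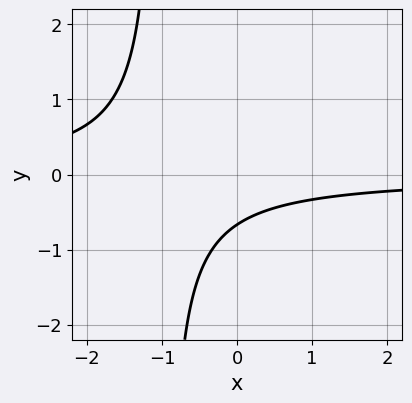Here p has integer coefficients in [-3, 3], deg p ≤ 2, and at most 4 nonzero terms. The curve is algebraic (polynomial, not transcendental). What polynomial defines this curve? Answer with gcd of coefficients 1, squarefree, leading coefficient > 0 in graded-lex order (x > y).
deg p = 2.
Checking where it meets the axes: no x-intercept at any integer in the box.
Together with the visible shape, these determine p as stated.

3*x*y + 3*y + 2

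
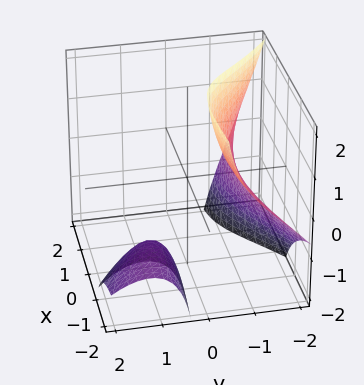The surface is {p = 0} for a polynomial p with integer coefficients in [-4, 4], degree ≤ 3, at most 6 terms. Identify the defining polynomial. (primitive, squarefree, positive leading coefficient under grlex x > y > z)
3*x*y*z - 2*y^3 - x^2 - 3*y*z - 3

1. The picture has 2 separate pieces. Treating them together as one polynomial.
2. The degree is 3 — the shape is more complex than any degree-2 surface.
3. Checking where it meets the axes: no z-intercept at any integer in the box; no x-intercept at any integer in the box.
4. Solving for integer coefficients yields p as stated.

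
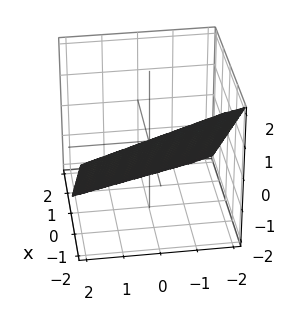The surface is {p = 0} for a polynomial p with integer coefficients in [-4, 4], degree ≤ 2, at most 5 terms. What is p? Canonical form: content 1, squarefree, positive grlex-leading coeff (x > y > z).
3*x + y + 3*z + 2

(a) The degree is 1 — the surface is flat (a plane).
(b) From the axis intercepts and sections: it meets the y-axis at y = -2 (among the integer gridlines).
(c) The integer polynomial consistent with all of this is the stated p.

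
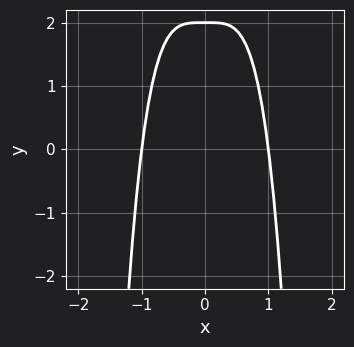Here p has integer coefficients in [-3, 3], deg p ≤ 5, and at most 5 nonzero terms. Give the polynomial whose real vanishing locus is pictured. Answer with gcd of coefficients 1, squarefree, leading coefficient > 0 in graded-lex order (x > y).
1. Degree: a generic line meets the curve in up to 4 points, so deg p = 4.
2. Symmetries: it's symmetric under x → −x, forcing even powers of x.
3. Reading off the gridlines: among the integer gridlines, it crosses the x-axis at x ∈ {-1, 1}; it meets the y-axis at y = 2 (among the integer gridlines).
4. Together with the visible shape, these determine p as stated.

2*x^4 + y - 2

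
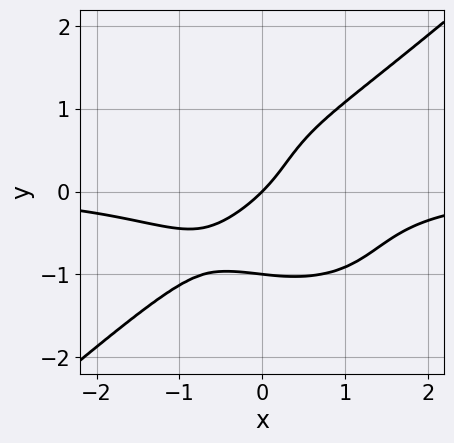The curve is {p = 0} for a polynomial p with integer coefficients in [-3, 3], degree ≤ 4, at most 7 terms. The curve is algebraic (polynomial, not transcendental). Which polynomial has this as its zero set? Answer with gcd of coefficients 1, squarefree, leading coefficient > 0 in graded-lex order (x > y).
2*x^3*y - 3*y^4 + 2*x*y + 3*x - 3*y

(a) The degree is 4 — no degree-3 curve has this shape.
(b) Against the integer gridlines: it crosses the x-axis at the gridline x = 0; the y-axis gridline crossings are at y ∈ {-1, 0}.
(c) Together with the visible shape, these determine p as stated.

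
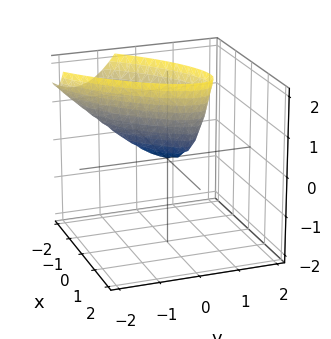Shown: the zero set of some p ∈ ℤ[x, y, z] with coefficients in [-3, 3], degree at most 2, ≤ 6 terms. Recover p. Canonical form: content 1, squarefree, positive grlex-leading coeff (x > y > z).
1. deg p = 2.
2. From the visible intercepts: it crosses the z-axis at the gridline z = 0; it crosses the y-axis at the gridline y = 0; it meets the x-axis at x = 0 (among the integer gridlines).
3. Solving for integer coefficients yields p as stated.

2*x^2 - 3*x*y + x*z + 2*y^2 - z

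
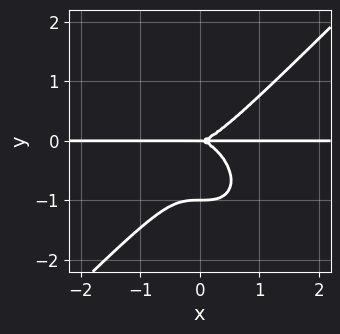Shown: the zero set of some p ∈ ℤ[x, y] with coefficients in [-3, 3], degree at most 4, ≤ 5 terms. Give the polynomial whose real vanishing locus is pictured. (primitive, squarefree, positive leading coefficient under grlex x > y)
First, the degree is 4 — no degree-3 curve has this shape.
Next, observable constraints: the visible x-axis segment lies entirely on the curve; among the integer gridlines, it crosses the y-axis at y ∈ {-1, 0}.
Finally, matching integer coefficients to the picture gives p.

x^3*y - y^4 - y^3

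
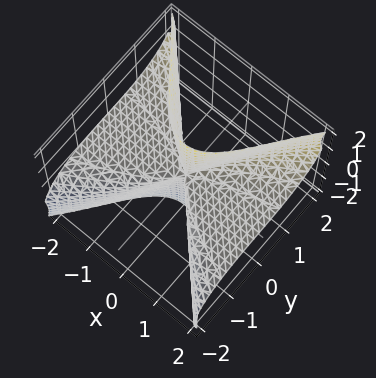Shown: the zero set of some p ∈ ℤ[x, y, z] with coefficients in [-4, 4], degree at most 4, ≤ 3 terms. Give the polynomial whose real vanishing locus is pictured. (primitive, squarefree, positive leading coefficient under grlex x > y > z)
(a) Degree: the shape is more complex than any degree-2 surface, so deg p = 3.
(b) Against the integer gridlines: every point of the x-axis in the box is on the surface; the visible z-axis segment lies entirely on the surface; it crosses the y-axis at the gridline y = 0.
(c) Together with the visible shape, these determine p as stated.

3*x^2*z - y^3 - 2*y*z^2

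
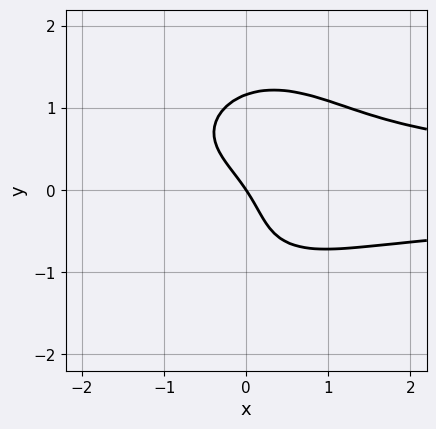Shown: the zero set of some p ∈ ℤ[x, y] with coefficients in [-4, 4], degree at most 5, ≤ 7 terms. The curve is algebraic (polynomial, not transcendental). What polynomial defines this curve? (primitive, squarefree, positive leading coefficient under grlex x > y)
3*x^2*y^2 + 2*y^4 - y^2 - 3*x - 2*y

The degree is 4 — a generic line meets the curve in up to 4 points.
From the axis intercepts and sections: it meets the y-axis at y = 0 (among the integer gridlines); it meets the x-axis at x = 0 (among the integer gridlines).
Assembling these constraints gives the stated polynomial.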